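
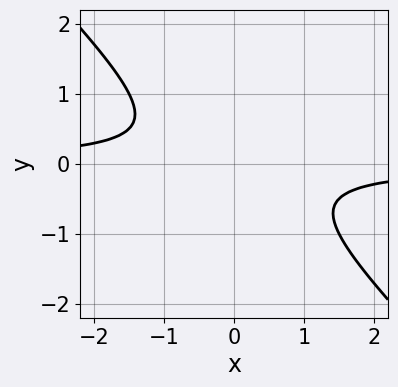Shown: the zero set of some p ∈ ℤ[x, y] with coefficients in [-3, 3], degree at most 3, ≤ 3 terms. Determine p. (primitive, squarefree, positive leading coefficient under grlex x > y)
2*x*y + 2*y^2 + 1

First, degree: a generic line meets the curve in up to 2 points, so deg p = 2.
Then, observable constraints: no x-intercept at any integer in the box; the curve avoids every integer y-axis point in the box.
Finally, fitting integer coefficients to these (and the overall shape) gives p.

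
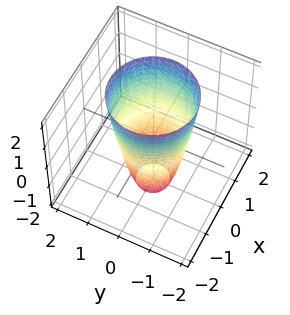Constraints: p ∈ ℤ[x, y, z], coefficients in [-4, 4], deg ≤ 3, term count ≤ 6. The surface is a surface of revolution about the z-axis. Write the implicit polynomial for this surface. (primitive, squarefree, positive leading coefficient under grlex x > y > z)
deg p = 2. The shape is more complex than any degree-1 surface.
Symmetries: rotational symmetry about the z-axis ⇒ p depends on x, y only through x² + y².
Observable constraints: the y-axis gridline crossings are at y ∈ {-1, 1}; the x-axis gridline crossings are at x ∈ {-1, 1}.
Together with the visible shape, these determine p as stated.

3*x^2 + 3*y^2 - z - 3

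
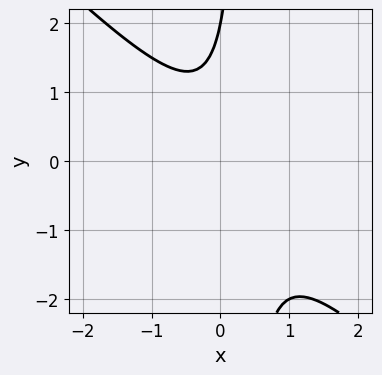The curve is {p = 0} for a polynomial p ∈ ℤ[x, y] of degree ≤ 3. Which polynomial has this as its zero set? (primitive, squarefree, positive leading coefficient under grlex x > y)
3*x^2 + 3*x*y - x - y + 2

deg p = 2.
Observable constraints: it crosses the y-axis at the gridline y = 2; the curve avoids every integer x-axis point in the box.
These observations pin down the coefficients.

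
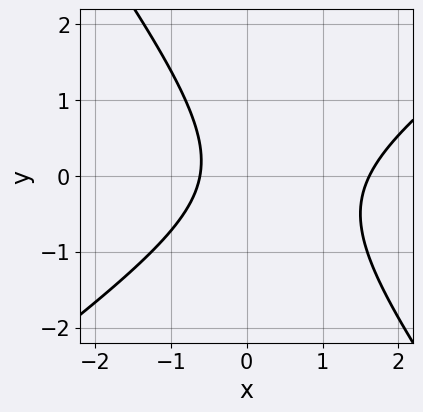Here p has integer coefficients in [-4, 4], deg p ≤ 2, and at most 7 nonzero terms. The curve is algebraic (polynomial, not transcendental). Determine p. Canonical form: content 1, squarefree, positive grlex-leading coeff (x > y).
3*x^2 - 2*x*y - 3*y^2 - 3*x - 3

deg p = 2.
Checking where it meets the axes: no y-intercept at any integer in the box.
Together with the visible shape, these determine p as stated.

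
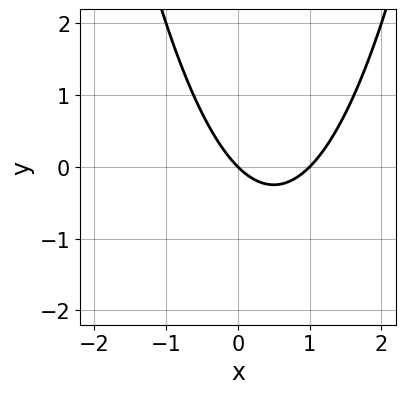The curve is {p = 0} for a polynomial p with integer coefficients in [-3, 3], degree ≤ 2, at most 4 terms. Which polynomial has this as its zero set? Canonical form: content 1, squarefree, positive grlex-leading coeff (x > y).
Degree: a generic line meets the curve in up to 2 points, so deg p = 2.
Against the integer gridlines: among the integer gridlines, it crosses the x-axis at x ∈ {0, 1}; one y-axis crossing is at y = 0.
These observations pin down the coefficients.

x^2 - x - y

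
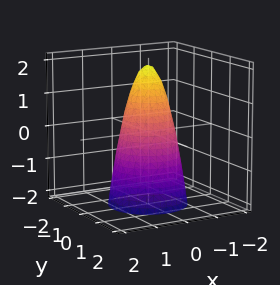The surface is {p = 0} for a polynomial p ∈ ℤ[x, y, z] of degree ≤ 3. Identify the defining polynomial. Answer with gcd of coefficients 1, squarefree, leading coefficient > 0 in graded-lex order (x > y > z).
Degree: a generic line meets the surface in up to 2 points, so deg p = 2.
By symmetry, the z-axis is an axis of rotation, so x and y enter only as x² + y².
Checking where it meets the axes: a circular section at z = 0 has radius between 0 and 1; one z-axis crossing is at z = 2.
The integer polynomial consistent with all of this is the stated p.

3*x^2 + 3*y^2 + z - 2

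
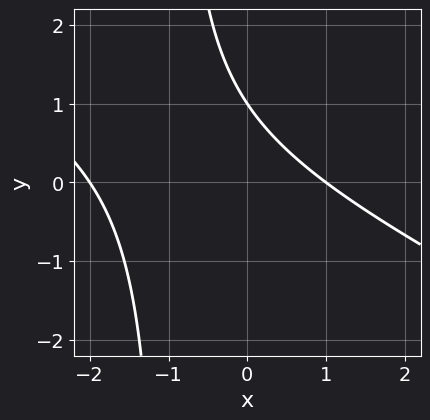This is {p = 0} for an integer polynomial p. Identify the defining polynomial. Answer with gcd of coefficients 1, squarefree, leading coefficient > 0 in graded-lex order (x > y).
x^2 + 2*x*y + x + 2*y - 2

First, deg p = 2.
Then, checking where it meets the axes: among the integer gridlines, it crosses the x-axis at x ∈ {-2, 1}; it crosses the y-axis at the gridline y = 1.
Finally, fitting integer coefficients to these (and the overall shape) gives p.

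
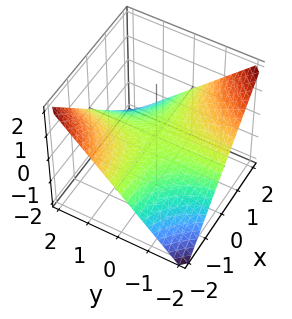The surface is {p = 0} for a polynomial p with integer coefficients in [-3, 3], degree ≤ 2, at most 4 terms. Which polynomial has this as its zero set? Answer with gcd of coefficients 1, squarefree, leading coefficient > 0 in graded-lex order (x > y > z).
x*y + 2*z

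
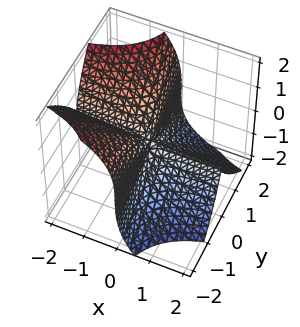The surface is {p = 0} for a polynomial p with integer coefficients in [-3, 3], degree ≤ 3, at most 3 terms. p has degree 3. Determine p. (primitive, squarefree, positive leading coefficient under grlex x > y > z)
1. deg p = 3. A generic line meets the surface in up to 3 points.
2. From the axis intercepts and sections: it crosses the z-axis at the gridline z = 0; the visible x-axis segment lies entirely on the surface; every point of the y-axis in the box is on the surface.
3. These observations pin down the coefficients.

3*x*y^2 + x*y*z + z^3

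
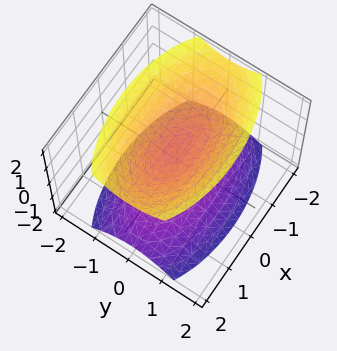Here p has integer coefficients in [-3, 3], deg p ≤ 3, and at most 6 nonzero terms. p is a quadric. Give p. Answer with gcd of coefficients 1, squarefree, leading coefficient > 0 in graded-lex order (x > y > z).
x^2 + 3*y^2 - 2*z^2 + 1

1. I count 2 distinct pieces. Treating them together as one polynomial.
2. Degree: two separate bowl-shaped sheets opening away from each other; a quadric, so deg p = 2.
3. Symmetries: mirror symmetry z ↦ −z ⇒ only even powers of z; the x ↦ −x reflection is a symmetry, so x appears only in even powers; it's symmetric under y → −y, forcing even powers of y.
4. Reading off the gridlines: it misses every integer gridline on the x-axis; the surface avoids every integer y-axis point in the box.
5. Assembling these constraints gives the stated polynomial.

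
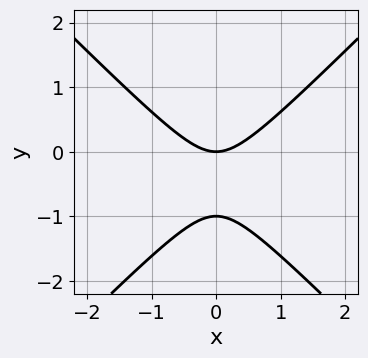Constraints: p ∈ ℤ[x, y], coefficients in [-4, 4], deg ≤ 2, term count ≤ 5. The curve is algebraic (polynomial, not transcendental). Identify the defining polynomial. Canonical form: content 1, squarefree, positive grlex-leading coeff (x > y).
First, deg p = 2.
Then, symmetries: mirror symmetry x ↦ −x ⇒ only even powers of x.
Next, from the visible intercepts: it crosses the x-axis at the gridline x = 0; among the integer gridlines, it crosses the y-axis at y ∈ {-1, 0}.
Finally, the integer polynomial consistent with all of this is the stated p.

x^2 - y^2 - y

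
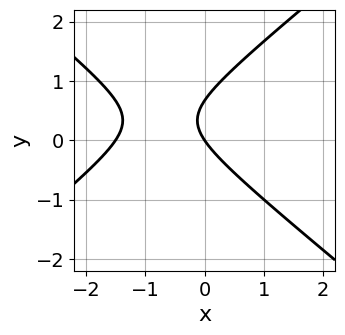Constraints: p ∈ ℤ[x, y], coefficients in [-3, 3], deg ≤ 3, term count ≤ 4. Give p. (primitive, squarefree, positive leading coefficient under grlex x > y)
2*x^2 - 3*y^2 + 3*x + 2*y

(a) deg p = 2.
(b) Checking where it meets the axes: one y-axis crossing is at y = 0; it crosses the x-axis at the gridline x = 0.
(c) These observations pin down the coefficients.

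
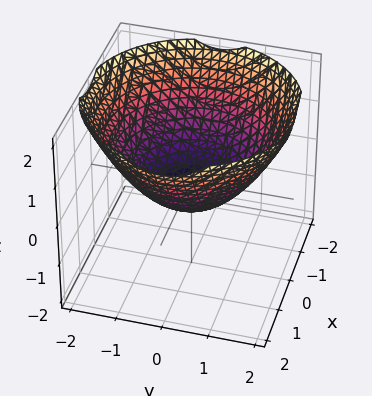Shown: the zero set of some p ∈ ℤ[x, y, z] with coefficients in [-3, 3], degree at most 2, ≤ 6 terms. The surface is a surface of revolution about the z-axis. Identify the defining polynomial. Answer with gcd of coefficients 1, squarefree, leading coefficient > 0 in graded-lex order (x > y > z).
First, the degree is 2 — a generic line meets the surface in up to 2 points.
Next, symmetry: every cross-section ⟂ z is a circle, so x, y appear only via x² + y².
Next, checking where it meets the axes: among the integer gridlines, it crosses the x-axis at x ∈ {-1, 1}; a circular section at z = 1 has radius between 1 and 2; the y-axis gridline crossings are at y ∈ {-1, 1}.
Finally, matching integer coefficients to the picture gives p.

x^2 + y^2 - 2*z - 1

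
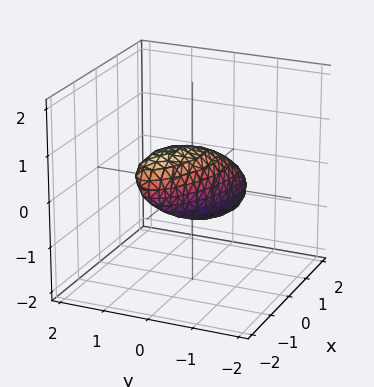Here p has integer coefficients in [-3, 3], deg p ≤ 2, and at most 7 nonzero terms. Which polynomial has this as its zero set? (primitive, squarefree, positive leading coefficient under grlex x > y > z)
deg p = 2. A generic line meets the surface in up to 2 points.
From the visible intercepts: the x-axis gridline crossings are at x ∈ {-1, 1}.
These observations pin down the coefficients.

x^2 + 2*x*y + 3*y^2 - 2*y*z + 2*z^2 - 1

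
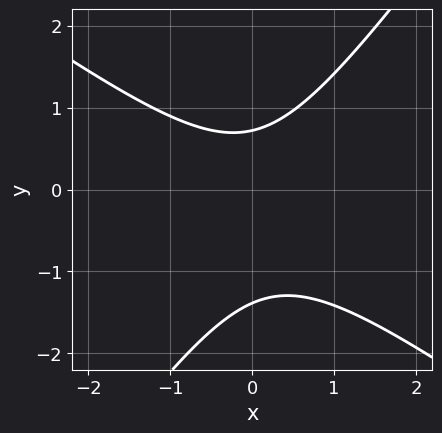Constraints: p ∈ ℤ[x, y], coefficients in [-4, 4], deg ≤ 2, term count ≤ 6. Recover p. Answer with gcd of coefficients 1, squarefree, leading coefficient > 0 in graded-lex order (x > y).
3*x^2 + 2*x*y - 3*y^2 - 2*y + 3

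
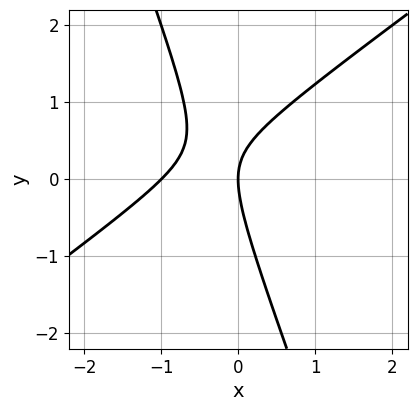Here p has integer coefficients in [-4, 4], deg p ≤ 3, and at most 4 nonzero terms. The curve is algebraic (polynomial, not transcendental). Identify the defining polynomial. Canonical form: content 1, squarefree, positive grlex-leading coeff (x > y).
(a) deg p = 2.
(b) Observable constraints: among the integer gridlines, it crosses the x-axis at x ∈ {-1, 0}; it crosses the y-axis at the gridline y = 0.
(c) Fitting integer coefficients to these (and the overall shape) gives p.

2*x^2 - 2*x*y - y^2 + 2*x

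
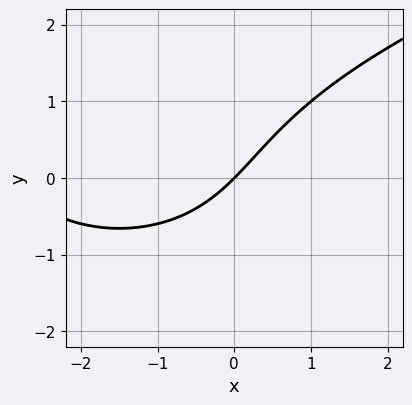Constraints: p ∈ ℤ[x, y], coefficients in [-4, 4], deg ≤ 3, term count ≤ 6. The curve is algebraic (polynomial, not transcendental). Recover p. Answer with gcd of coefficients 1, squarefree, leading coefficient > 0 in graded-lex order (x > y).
y^3 - x^2 - 3*x + 3*y

1. Degree: no degree-2 curve has this shape, so deg p = 3.
2. From the axis intercepts and sections: it meets the x-axis at x = 0 (among the integer gridlines); it meets the y-axis at y = 0 (among the integer gridlines).
3. Assembling these constraints gives the stated polynomial.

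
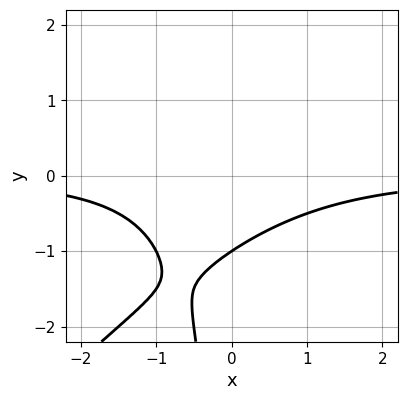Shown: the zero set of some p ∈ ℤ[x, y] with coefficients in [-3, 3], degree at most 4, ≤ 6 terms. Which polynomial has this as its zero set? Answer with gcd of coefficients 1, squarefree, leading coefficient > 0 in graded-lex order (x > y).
First, the degree is 3 — a generic line meets the curve in up to 3 points.
Next, from the visible intercepts: it meets the y-axis at y = -1 (among the integer gridlines); it misses every integer gridline on the x-axis.
Finally, matching integer coefficients to the picture gives p.

2*x^2*y - 2*x*y^2 + 3*y + 3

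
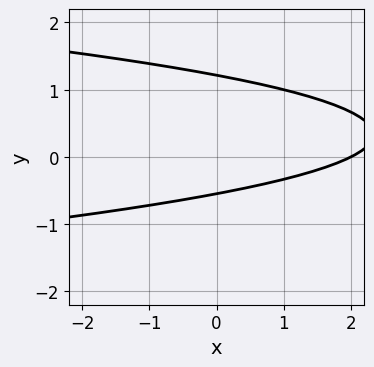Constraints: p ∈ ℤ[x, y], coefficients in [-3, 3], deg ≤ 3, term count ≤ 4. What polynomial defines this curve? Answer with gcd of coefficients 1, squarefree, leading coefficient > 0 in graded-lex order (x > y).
1. deg p = 2. The shape is more complex than any degree-1 curve.
2. Checking where it meets the axes: it meets the x-axis at x = 2 (among the integer gridlines).
3. Together with the visible shape, these determine p as stated.

3*y^2 + x - 2*y - 2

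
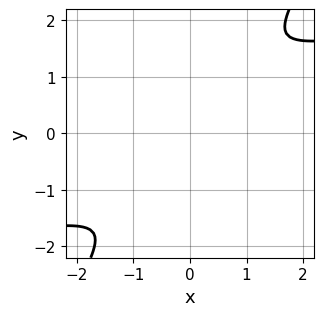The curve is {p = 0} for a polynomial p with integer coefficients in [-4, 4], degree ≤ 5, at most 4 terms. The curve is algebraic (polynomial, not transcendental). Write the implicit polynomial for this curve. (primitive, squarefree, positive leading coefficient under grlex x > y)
(a) deg p = 4. A generic line meets the curve in up to 4 points.
(b) The integer polynomial consistent with all of this is the stated p.

3*x*y^3 - 2*y^4 - 3*x^2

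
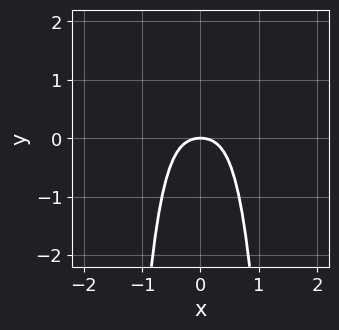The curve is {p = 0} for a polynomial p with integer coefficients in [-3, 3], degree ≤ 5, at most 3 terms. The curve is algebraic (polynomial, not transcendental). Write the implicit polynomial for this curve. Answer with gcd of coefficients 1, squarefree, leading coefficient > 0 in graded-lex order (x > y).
3*x^4 + x^2 + y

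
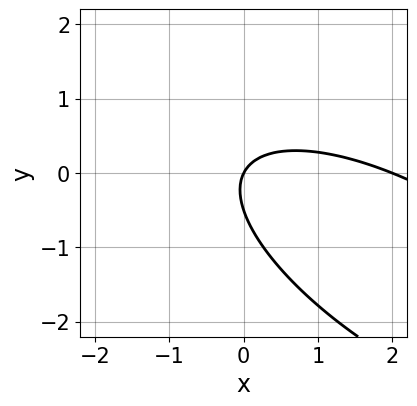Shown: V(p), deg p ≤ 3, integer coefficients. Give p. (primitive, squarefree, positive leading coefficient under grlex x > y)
x^2 + 2*x*y + 2*y^2 - 2*x + y

First, deg p = 2. No degree-1 curve has this shape.
Next, reading off the gridlines: the x-axis gridline crossings are at x ∈ {0, 2}; it meets the y-axis at y = 0 (among the integer gridlines).
Finally, fitting integer coefficients to these (and the overall shape) gives p.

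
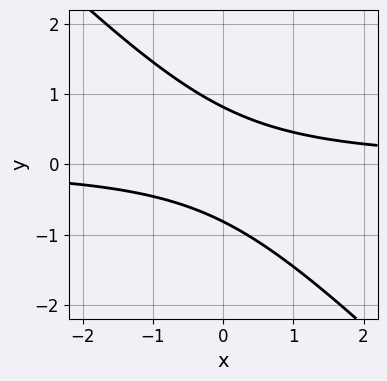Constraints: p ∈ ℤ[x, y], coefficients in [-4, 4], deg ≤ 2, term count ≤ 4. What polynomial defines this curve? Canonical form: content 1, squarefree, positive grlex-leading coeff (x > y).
3*x*y + 3*y^2 - 2

(a) deg p = 2. A generic line meets the curve in up to 2 points.
(b) From the visible intercepts: it misses every integer gridline on the x-axis.
(c) Together with the visible shape, these determine p as stated.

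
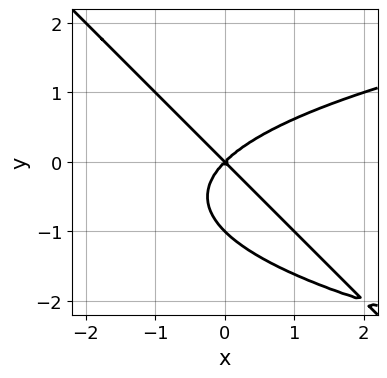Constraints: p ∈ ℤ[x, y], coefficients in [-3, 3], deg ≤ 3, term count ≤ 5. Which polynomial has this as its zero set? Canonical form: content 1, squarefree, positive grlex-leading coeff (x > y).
deg p = 3. The shape is more complex than any degree-2 curve.
Checking where it meets the axes: it meets the x-axis at x = 0 (among the integer gridlines); the y-axis gridline crossings are at y ∈ {-1, 0}.
Together with the visible shape, these determine p as stated.

x*y^2 + y^3 - x^2 + y^2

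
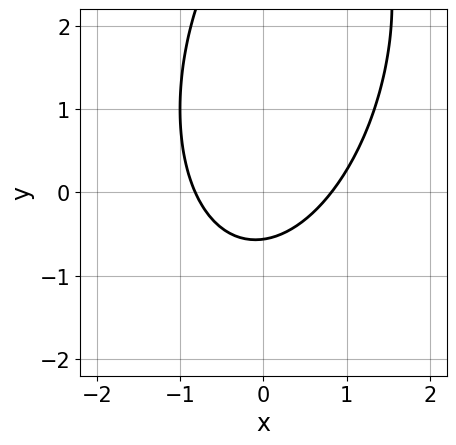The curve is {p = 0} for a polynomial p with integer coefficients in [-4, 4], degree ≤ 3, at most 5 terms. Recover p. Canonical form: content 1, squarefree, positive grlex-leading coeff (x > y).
1. The degree is 2 — no degree-1 curve has this shape.
2. Putting this together gives p.

3*x^2 - x*y + y^2 - 3*y - 2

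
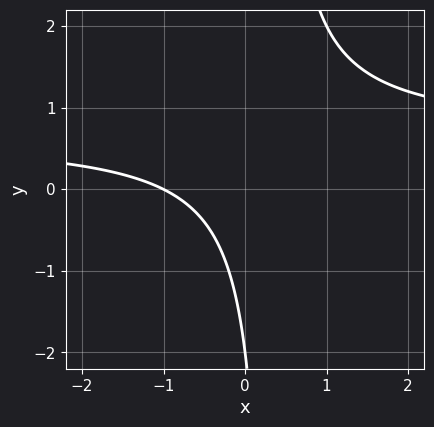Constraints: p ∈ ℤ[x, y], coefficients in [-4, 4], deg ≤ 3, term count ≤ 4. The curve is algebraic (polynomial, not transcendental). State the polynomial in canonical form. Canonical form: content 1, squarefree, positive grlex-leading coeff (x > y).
3*x*y - 2*x - y - 2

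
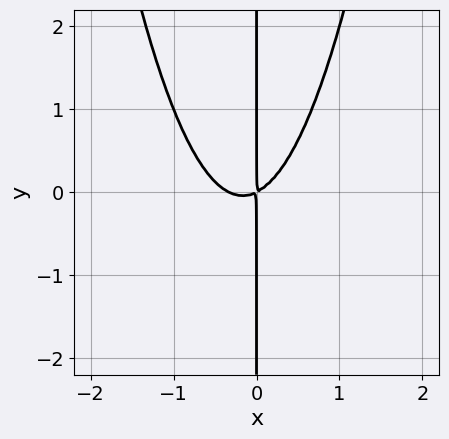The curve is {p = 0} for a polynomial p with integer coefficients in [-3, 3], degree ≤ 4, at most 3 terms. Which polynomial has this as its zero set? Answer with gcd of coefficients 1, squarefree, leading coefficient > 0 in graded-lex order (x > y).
1. Degree: no degree-2 curve has this shape, so deg p = 3.
2. Against the integer gridlines: every point of the y-axis in the box is on the curve.
3. Assembling these constraints gives the stated polynomial.

3*x^3 + x^2 - 2*x*y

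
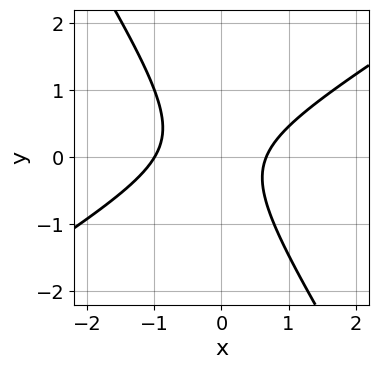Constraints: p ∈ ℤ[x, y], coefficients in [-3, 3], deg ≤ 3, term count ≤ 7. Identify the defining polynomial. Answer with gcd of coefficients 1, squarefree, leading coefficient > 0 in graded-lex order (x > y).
3*x^2 - 3*x*y - 3*y^2 + x - 2

(a) deg p = 2. The shape is more complex than any degree-1 curve.
(b) Observable constraints: it crosses the x-axis at the gridline x = -1; it misses every integer gridline on the y-axis.
(c) These observations pin down the coefficients.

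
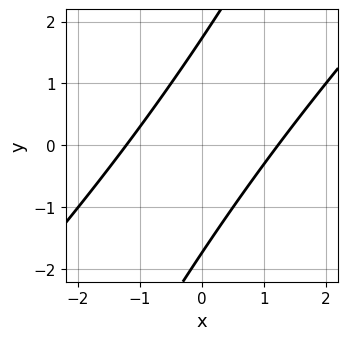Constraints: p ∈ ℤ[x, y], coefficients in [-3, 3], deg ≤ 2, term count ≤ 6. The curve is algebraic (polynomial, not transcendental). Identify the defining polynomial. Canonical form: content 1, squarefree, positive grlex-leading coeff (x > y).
2*x^2 - 3*x*y + y^2 - 3

Degree: no degree-1 curve has this shape, so deg p = 2.
Solving for integer coefficients yields p as stated.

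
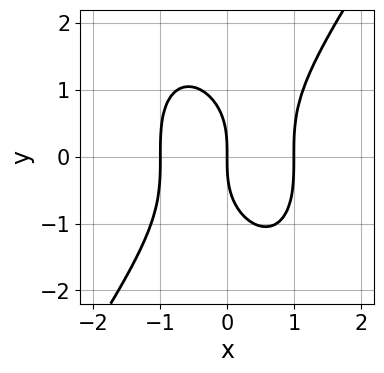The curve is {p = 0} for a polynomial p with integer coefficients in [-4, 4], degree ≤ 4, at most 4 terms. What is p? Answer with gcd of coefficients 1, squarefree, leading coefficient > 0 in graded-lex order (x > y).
3*x^3 - y^3 - 3*x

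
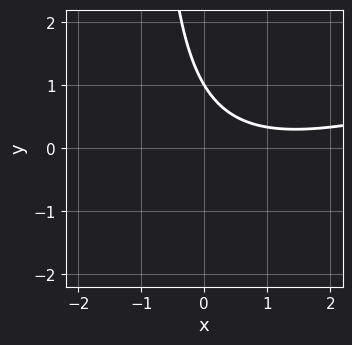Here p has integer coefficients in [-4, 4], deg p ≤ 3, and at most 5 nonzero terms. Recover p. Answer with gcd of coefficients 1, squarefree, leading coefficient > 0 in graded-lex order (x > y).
1. deg p = 2. No degree-1 curve has this shape.
2. Checking where it meets the axes: it crosses the y-axis at the gridline y = 1; the curve avoids every integer x-axis point in the box.
3. The integer polynomial consistent with all of this is the stated p.

x^2 - 3*x*y - 2*x - 3*y + 3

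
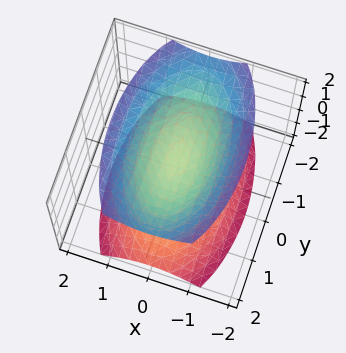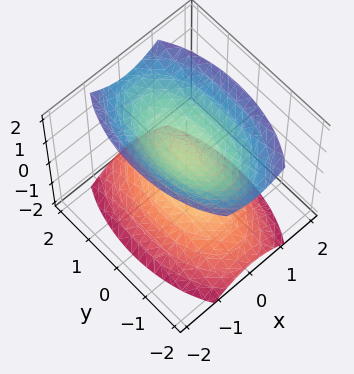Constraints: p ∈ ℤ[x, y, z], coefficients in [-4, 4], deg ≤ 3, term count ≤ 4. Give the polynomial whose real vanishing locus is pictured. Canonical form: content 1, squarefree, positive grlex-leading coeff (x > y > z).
3*x^2 + y^2 - 2*z^2 + 1

First, the picture has 2 separate pieces. Treating them together as one polynomial.
Then, the degree is 2 — two separate bowl-shaped sheets opening away from each other; a quadric.
Next, symmetries: it's symmetric under y → −y, forcing even powers of y; it's symmetric under z → −z, forcing even powers of z; mirror symmetry x ↦ −x ⇒ only even powers of x.
Then, observable constraints: no y-intercept at any integer in the box; the surface avoids every integer x-axis point in the box.
Finally, the integer polynomial consistent with all of this is the stated p.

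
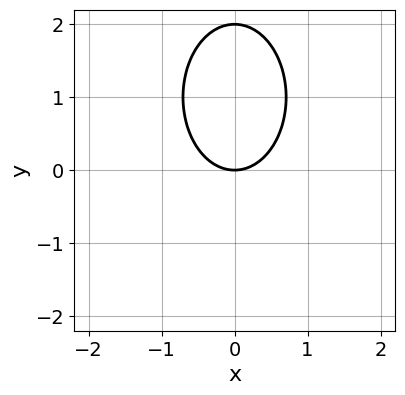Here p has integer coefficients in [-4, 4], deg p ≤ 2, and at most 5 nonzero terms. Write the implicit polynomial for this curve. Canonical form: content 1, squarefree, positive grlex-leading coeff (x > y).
2*x^2 + y^2 - 2*y

deg p = 2. A generic line meets the curve in up to 2 points.
Symmetries: mirror symmetry x ↦ −x ⇒ only even powers of x.
Against the integer gridlines: it crosses the x-axis at the gridline x = 0; the y-axis gridline crossings are at y ∈ {0, 2}.
Solving for integer coefficients yields p as stated.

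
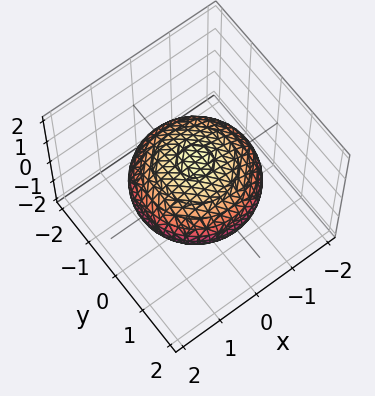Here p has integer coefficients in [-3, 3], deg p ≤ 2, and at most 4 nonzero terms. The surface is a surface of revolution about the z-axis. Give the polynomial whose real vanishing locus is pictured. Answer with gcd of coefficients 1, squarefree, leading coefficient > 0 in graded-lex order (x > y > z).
Degree: the shape is more complex than any degree-1 surface, so deg p = 2.
Symmetry: every cross-section ⟂ z is a circle, so x, y appear only via x² + y².
From the visible intercepts: the z-axis gridline crossings are at z ∈ {-1, 1}; a circular section at z = 0 has radius between 1 and 2.
Putting this together gives p.

x^2 + y^2 + 2*z^2 - 2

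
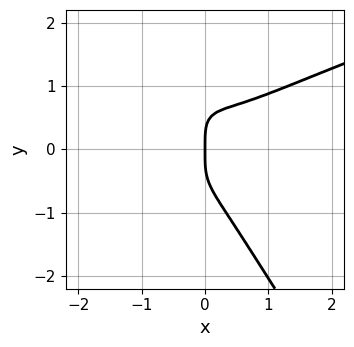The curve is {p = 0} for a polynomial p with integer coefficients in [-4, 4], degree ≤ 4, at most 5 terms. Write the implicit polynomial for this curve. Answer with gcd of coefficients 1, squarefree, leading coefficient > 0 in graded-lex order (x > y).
First, the degree is 4 — no degree-3 curve has this shape.
Then, reading off the gridlines: it crosses the x-axis at the gridline x = 0; it crosses the y-axis at the gridline y = 0.
Finally, fitting integer coefficients to these (and the overall shape) gives p.

3*x*y^3 + 2*y^4 - 3*x^3 + 2*x^2*y - 2*x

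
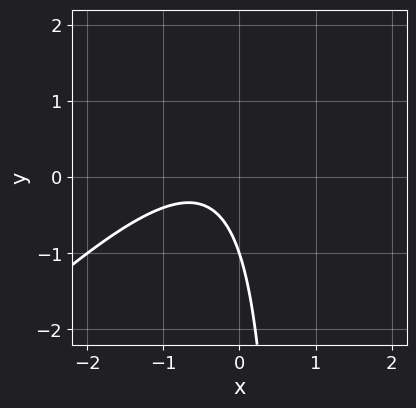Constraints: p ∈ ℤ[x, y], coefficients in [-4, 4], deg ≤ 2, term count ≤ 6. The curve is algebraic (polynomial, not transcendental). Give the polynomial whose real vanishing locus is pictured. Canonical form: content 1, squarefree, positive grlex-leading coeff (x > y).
3*x^2 - 3*x*y + 3*x + 2*y + 2

(a) The degree is 2 — the shape is more complex than any degree-1 curve.
(b) Checking where it meets the axes: one y-axis crossing is at y = -1; the curve avoids every integer x-axis point in the box.
(c) Putting this together gives p.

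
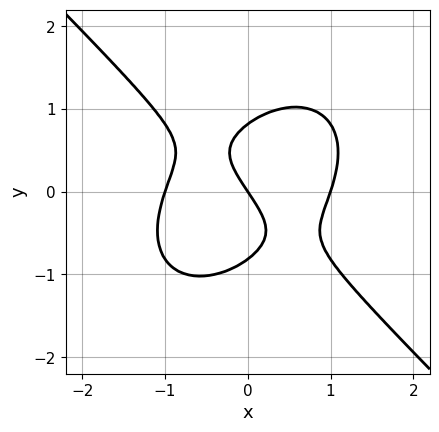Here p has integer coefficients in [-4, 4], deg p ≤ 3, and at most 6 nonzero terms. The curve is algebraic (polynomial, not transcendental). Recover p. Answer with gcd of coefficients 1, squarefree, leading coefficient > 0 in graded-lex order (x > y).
3*x^3 + 3*y^3 - 3*x - 2*y

First, degree: the shape is more complex than any degree-2 curve, so deg p = 3.
Next, observable constraints: among the integer gridlines, it crosses the x-axis at x ∈ {-1, 0, 1}; it meets the y-axis at y = 0 (among the integer gridlines).
Finally, fitting integer coefficients to these (and the overall shape) gives p.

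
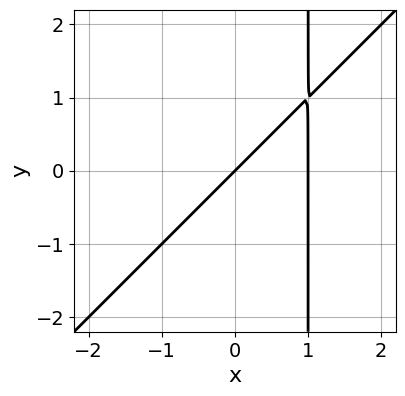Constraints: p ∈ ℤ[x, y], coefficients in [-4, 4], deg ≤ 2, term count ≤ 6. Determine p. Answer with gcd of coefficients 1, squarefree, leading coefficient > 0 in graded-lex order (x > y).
x^2 - x*y - x + y

First, deg p = 2. No degree-1 curve has this shape.
Then, against the integer gridlines: the x-axis gridline crossings are at x ∈ {0, 1}; it crosses the y-axis at the gridline y = 0.
Finally, the integer polynomial consistent with all of this is the stated p.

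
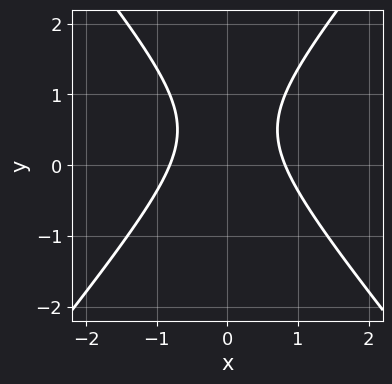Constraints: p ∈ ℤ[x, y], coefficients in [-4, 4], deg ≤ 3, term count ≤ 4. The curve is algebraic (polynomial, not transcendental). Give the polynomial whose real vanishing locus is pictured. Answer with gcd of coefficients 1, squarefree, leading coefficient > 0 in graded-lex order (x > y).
Degree: a generic line meets the curve in up to 2 points, so deg p = 2.
Symmetries: the x ↦ −x reflection is a symmetry, so x appears only in even powers.
From the visible intercepts: the curve avoids every integer y-axis point in the box.
Solving for integer coefficients yields p as stated.

3*x^2 - 2*y^2 + 2*y - 2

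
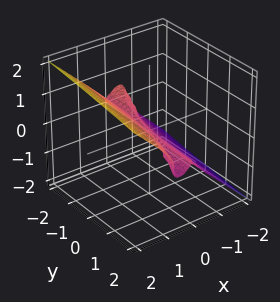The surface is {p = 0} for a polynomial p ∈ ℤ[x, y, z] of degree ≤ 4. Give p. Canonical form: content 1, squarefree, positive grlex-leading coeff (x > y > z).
3*x^3 - x^2*y - x*z^2 - 3*z^3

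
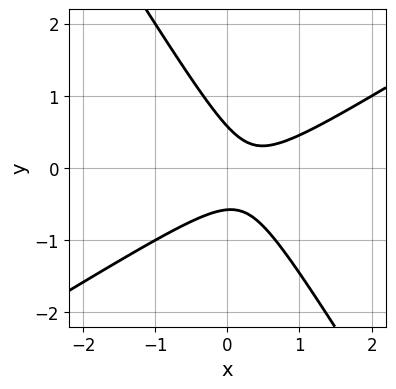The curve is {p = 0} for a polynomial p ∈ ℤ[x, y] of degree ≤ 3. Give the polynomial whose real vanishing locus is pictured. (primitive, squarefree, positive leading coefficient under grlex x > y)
(a) Degree: no degree-1 curve has this shape, so deg p = 2.
(b) From the axis intercepts and sections: the curve avoids every integer x-axis point in the box.
(c) Matching integer coefficients to the picture gives p.

3*x^2 - 3*x*y - 3*y^2 - 2*x + 1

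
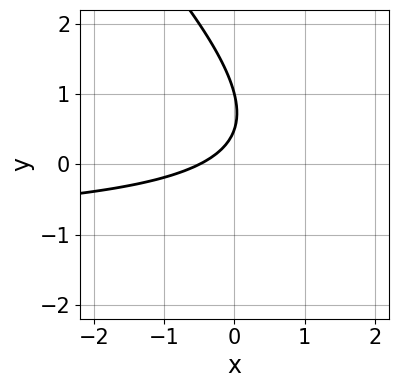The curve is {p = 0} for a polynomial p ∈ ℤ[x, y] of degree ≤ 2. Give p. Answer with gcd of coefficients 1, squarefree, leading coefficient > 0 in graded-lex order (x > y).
2*x*y + 2*y^2 + 2*x - 3*y + 1

(a) Degree: a generic line meets the curve in up to 2 points, so deg p = 2.
(b) From the axis intercepts and sections: it crosses the y-axis at the gridline y = 1.
(c) Together with the visible shape, these determine p as stated.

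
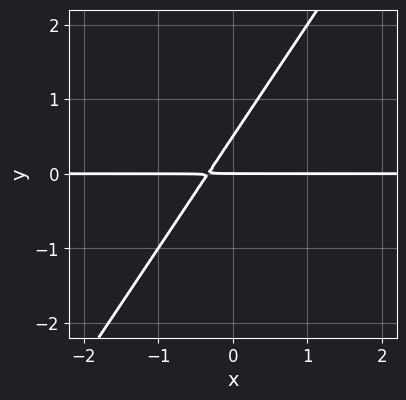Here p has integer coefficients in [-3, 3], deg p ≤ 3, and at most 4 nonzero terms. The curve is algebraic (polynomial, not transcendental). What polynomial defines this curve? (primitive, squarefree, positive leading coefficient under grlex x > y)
3*x*y - 2*y^2 + y

First, degree: the shape is more complex than any degree-1 curve, so deg p = 2.
Then, from the axis intercepts and sections: it meets the y-axis at y = 0 (among the integer gridlines); the visible x-axis segment lies entirely on the curve.
Finally, together with the visible shape, these determine p as stated.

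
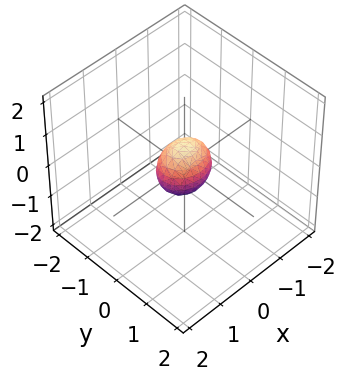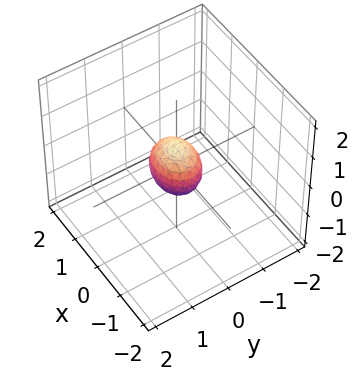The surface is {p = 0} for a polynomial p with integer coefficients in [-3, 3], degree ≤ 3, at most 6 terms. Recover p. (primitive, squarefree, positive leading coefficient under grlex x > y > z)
2*x^2 + 3*y^2 + 2*z^2 - 1

1. deg p = 2. A closed, bounded, convex surface; a quadric.
2. Symmetries: the x ↦ −x reflection is a symmetry, so x appears only in even powers; mirror symmetry y ↦ −y ⇒ only even powers of y; it's symmetric under z → −z, forcing even powers of z.
3. These observations pin down the coefficients.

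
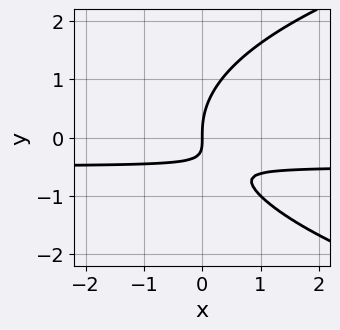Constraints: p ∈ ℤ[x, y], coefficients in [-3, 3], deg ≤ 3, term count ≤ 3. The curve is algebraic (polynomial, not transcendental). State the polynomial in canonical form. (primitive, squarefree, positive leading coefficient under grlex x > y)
1. The degree is 3 — a generic line meets the curve in up to 3 points.
2. Reading off the gridlines: it meets the y-axis at y = 0 (among the integer gridlines); it crosses the x-axis at the gridline x = 0.
3. Fitting integer coefficients to these (and the overall shape) gives p.

y^3 - 2*x*y - x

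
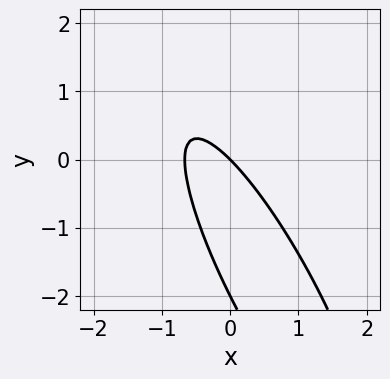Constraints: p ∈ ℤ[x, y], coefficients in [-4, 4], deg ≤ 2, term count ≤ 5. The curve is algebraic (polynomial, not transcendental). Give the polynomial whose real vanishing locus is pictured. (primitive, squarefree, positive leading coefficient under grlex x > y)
Degree: a generic line meets the curve in up to 2 points, so deg p = 2.
From the axis intercepts and sections: it crosses the x-axis at the gridline x = 0; among the integer gridlines, it crosses the y-axis at y ∈ {-2, 0}.
Solving for integer coefficients yields p as stated.

3*x^2 + 3*x*y + y^2 + 2*x + 2*y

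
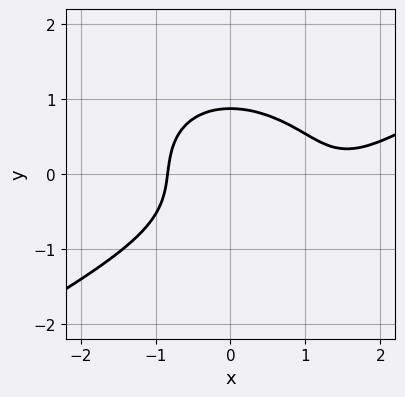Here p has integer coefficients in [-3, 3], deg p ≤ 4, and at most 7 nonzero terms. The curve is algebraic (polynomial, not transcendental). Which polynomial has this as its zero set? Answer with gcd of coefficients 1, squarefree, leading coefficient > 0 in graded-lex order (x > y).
x^3 - x^2*y - 3*y^3 - 2*x^2 + 2

1. deg p = 3. A generic line meets the curve in up to 3 points.
2. Solving for integer coefficients yields p as stated.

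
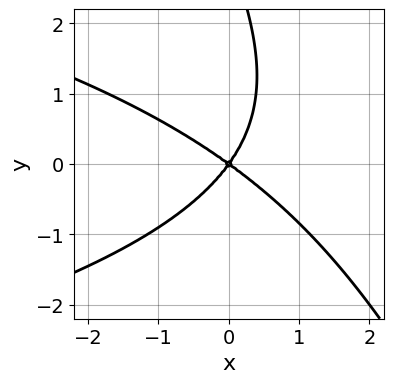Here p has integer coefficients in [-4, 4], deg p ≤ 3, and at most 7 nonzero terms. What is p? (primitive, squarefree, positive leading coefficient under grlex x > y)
1. deg p = 3. A generic line meets the curve in up to 3 points.
2. From the visible intercepts: one x-axis crossing is at x = 0; it crosses the y-axis at the gridline y = 0.
3. The integer polynomial consistent with all of this is the stated p.

2*x*y^2 + y^3 + 3*x^2 + 2*x*y - 3*y^2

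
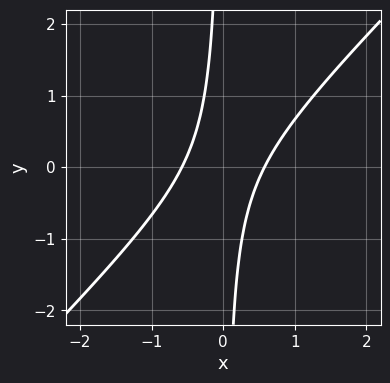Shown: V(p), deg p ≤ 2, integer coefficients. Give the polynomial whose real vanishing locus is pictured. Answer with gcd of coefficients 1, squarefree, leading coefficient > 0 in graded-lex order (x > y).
(a) The degree is 2 — a generic line meets the curve in up to 2 points.
(b) Reading off the gridlines: the curve avoids every integer y-axis point in the box.
(c) Fitting integer coefficients to these (and the overall shape) gives p.

3*x^2 - 3*x*y - 1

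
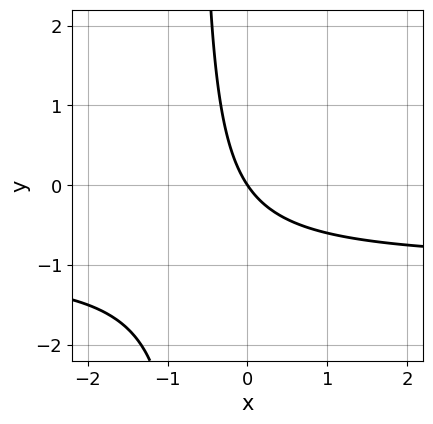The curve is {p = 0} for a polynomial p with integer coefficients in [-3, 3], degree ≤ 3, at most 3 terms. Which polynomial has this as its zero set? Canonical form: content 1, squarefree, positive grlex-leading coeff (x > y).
3*x*y + 3*x + 2*y

(a) The degree is 2 — the shape is more complex than any degree-1 curve.
(b) Checking where it meets the axes: it crosses the y-axis at the gridline y = 0; it crosses the x-axis at the gridline x = 0.
(c) Putting this together gives p.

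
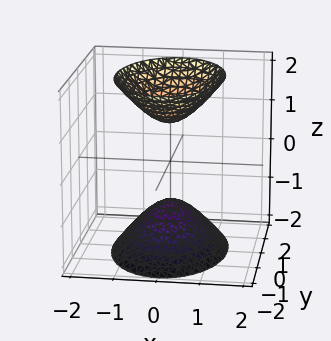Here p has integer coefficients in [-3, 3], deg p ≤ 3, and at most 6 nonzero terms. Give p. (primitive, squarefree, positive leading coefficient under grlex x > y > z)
2*x^2 + y^2 - z^2 + 1

First, there are 2 components.
Then, deg p = 2.
Then, symmetries: mirror symmetry y ↦ −y ⇒ only even powers of y; the z ↦ −z reflection is a symmetry, so z appears only in even powers; it's symmetric under x → −x, forcing even powers of x.
Next, against the integer gridlines: the surface avoids every integer y-axis point in the box; the surface avoids every integer x-axis point in the box.
Finally, assembling these constraints gives the stated polynomial.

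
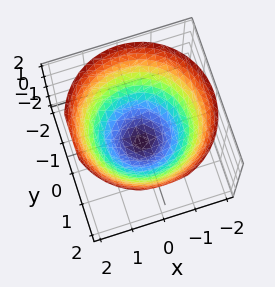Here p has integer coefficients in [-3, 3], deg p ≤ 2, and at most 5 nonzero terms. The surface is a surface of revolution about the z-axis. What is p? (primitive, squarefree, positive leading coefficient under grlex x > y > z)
2*x^2 + 2*y^2 - 3*z - 3

First, degree: a generic line meets the surface in up to 2 points, so deg p = 2.
Then, symmetries: rotational symmetry about the z-axis ⇒ p depends on x, y only through x² + y².
Next, from the visible intercepts: one z-axis crossing is at z = -1; a circular section at z = 0 has radius between 1 and 2.
Finally, solving for integer coefficients yields p as stated.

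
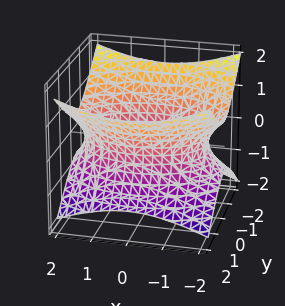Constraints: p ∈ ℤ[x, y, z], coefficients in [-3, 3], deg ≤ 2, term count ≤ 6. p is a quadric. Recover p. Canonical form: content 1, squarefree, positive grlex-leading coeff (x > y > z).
First, degree: an hourglass — one-sheet hyperboloid; a quadric, so deg p = 2.
Next, symmetries: it's symmetric under y → −y, forcing even powers of y; it's symmetric under x → −x, forcing even powers of x; the z ↦ −z reflection is a symmetry, so z appears only in even powers.
Next, observable constraints: no z-intercept at any integer in the box.
Finally, matching integer coefficients to the picture gives p.

x^2 + 2*y^2 - 3*z^2 - 3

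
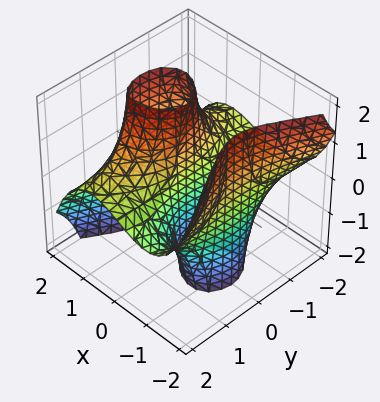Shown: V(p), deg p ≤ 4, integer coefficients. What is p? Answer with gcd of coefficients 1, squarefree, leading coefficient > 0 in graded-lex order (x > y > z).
(a) Degree: a generic line meets the surface in up to 3 points, so deg p = 3.
(b) Observable constraints: the visible y-axis segment lies entirely on the surface; the visible z-axis segment lies entirely on the surface; one x-axis crossing is at x = 0.
(c) Matching integer coefficients to the picture gives p.

x^3 + y^2*z - 2*x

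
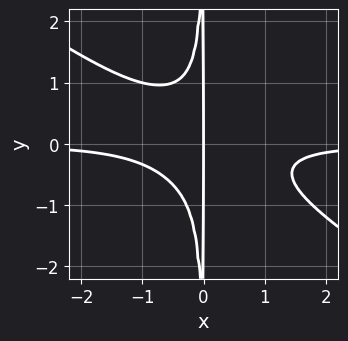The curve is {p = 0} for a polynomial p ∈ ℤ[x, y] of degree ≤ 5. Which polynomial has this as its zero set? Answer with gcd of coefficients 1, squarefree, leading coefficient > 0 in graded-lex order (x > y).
2*x^3*y + 3*x^2*y^2 + x

The degree is 4 — the shape is more complex than any degree-3 curve.
Observable constraints: every point of the y-axis in the box is on the curve; it meets the x-axis at x = 0 (among the integer gridlines).
Solving for integer coefficients yields p as stated.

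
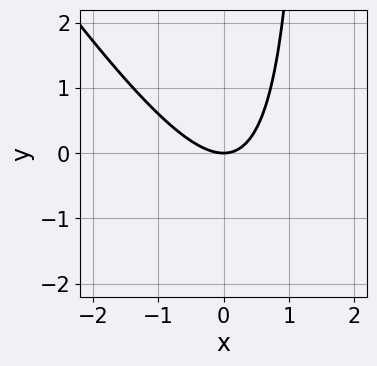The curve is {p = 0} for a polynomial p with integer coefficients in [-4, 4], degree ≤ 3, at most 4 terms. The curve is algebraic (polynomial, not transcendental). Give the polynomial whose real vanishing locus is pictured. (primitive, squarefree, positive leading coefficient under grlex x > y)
3*x^2 + 2*x*y - 3*y

Degree: the shape is more complex than any degree-1 curve, so deg p = 2.
Against the integer gridlines: it meets the x-axis at x = 0 (among the integer gridlines); one y-axis crossing is at y = 0.
Matching integer coefficients to the picture gives p.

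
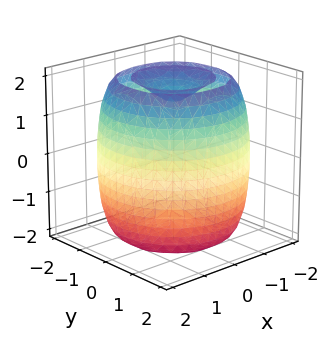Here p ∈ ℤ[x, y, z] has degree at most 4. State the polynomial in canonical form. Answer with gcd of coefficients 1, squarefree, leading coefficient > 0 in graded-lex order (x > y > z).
1. The picture has 2 separate pieces. Treating them together as one polynomial.
2. deg p = 4. A generic line meets the surface in up to 4 points.
3. Symmetry: every cross-section ⟂ z is a circle, so x, y appear only via x² + y².
4. Checking where it meets the axes: a circular section at z = 1 has radius between 1 and 2.
5. Solving for integer coefficients yields p as stated.

x^4 + 2*x^2*y^2 + y^4 - 3*x^2 - 3*y^2 + z^2 - 2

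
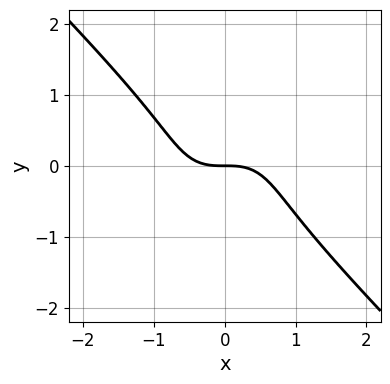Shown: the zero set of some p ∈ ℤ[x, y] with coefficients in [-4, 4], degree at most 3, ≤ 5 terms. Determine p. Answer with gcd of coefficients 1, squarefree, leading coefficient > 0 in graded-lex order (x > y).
deg p = 3. No degree-2 curve has this shape.
Against the integer gridlines: it meets the x-axis at x = 0 (among the integer gridlines); it meets the y-axis at y = 0 (among the integer gridlines).
Together with the visible shape, these determine p as stated.

x^3 + y^3 + y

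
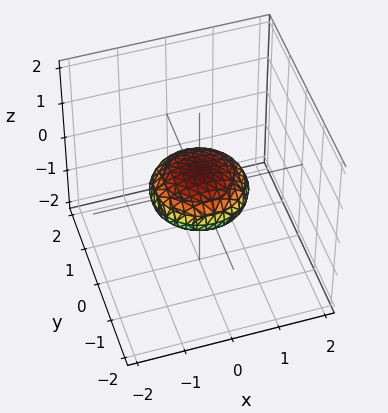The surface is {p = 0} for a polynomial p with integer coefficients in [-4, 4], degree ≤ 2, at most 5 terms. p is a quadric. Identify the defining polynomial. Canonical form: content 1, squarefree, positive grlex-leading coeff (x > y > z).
First, degree: bounded and convex; a quadric, so deg p = 2.
Then, symmetries: rotational symmetry about the z-axis ⇒ p depends on x, y only through x² + y²; the z ↦ −z reflection is a symmetry, so z appears only in even powers.
Then, against the integer gridlines: among the integer gridlines, it crosses the y-axis at y ∈ {-1, 1}; among the integer gridlines, it crosses the x-axis at x ∈ {-1, 1}.
Finally, putting this together gives p.

x^2 + y^2 + 3*z^2 - 1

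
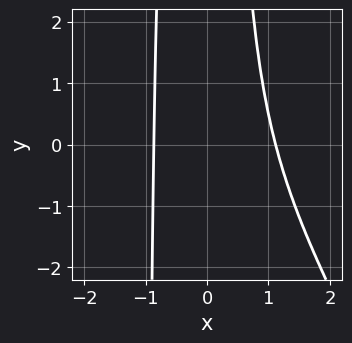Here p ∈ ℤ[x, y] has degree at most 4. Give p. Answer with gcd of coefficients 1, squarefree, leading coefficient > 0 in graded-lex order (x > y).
2*x^4 + x^3*y + x^2*y - x - 2

1. Degree: the shape is more complex than any degree-3 curve, so deg p = 4.
2. From the visible intercepts: it misses every integer gridline on the y-axis.
3. These observations pin down the coefficients.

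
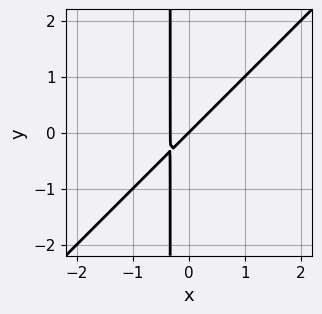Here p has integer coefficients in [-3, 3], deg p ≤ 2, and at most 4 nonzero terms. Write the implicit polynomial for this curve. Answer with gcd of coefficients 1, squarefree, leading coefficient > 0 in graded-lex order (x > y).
3*x^2 - 3*x*y + x - y

(a) The degree is 2 — no degree-1 curve has this shape.
(b) From the visible intercepts: it crosses the x-axis at the gridline x = 0; it crosses the y-axis at the gridline y = 0.
(c) Solving for integer coefficients yields p as stated.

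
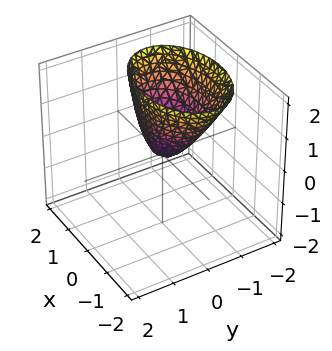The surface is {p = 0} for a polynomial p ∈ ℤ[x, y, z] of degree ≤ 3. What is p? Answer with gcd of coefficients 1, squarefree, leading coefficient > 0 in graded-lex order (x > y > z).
x^2 + 2*y^2 + y*z - z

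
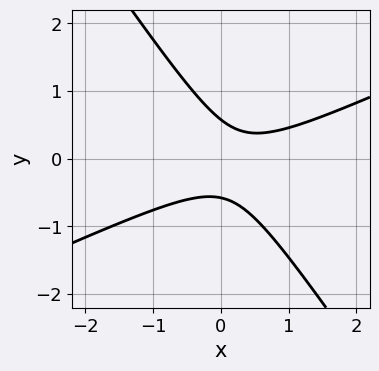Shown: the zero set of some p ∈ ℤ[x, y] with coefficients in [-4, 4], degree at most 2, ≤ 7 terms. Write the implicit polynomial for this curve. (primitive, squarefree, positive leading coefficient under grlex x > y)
First, degree: no degree-1 curve has this shape, so deg p = 2.
Next, reading off the gridlines: it misses every integer gridline on the x-axis.
Finally, solving for integer coefficients yields p as stated.

2*x^2 - 3*x*y - 3*y^2 - x + 1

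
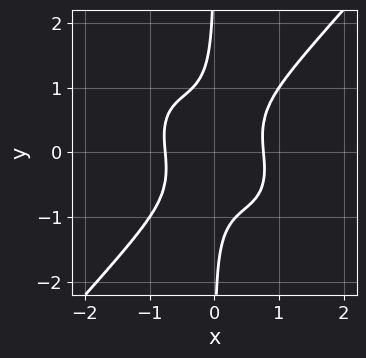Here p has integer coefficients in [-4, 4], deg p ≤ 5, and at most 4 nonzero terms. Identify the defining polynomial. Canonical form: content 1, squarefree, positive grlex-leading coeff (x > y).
3*x^4 + x^3*y - 3*x*y^3 - 1

First, deg p = 4. The shape is more complex than any degree-3 curve.
Then, against the integer gridlines: the curve avoids every integer y-axis point in the box.
Finally, these observations pin down the coefficients.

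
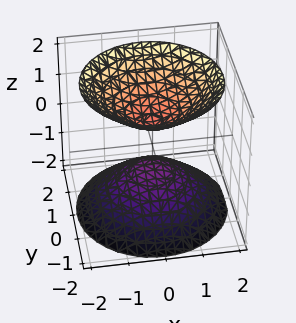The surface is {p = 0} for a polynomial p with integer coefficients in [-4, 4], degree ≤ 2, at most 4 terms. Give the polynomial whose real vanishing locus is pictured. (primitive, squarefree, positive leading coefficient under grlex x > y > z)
2*x^2 + 2*y^2 - 2*z^2 + 1

First, the picture has 2 separate pieces. They look like related sheets of one shape, so recover p as a whole.
Next, the degree is 2 — two sheets facing apart; a quadric.
Next, symmetries: mirror symmetry z ↦ −z ⇒ only even powers of z; rotational symmetry about the z-axis ⇒ p depends on x, y only through x² + y².
Then, from the axis intercepts and sections: no x-intercept at any integer in the box; the surface avoids every integer y-axis point in the box; a circular section at z = -1 has radius between 0 and 1.
Finally, together with the visible shape, these determine p as stated.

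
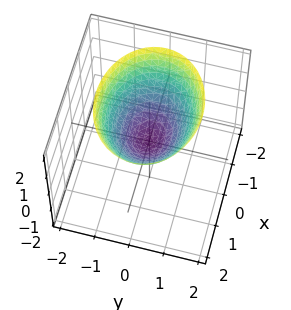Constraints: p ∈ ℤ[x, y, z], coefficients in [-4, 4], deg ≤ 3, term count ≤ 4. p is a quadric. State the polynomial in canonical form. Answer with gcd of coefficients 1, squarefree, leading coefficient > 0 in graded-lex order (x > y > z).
2*x^2 + 3*y^2 - 3*z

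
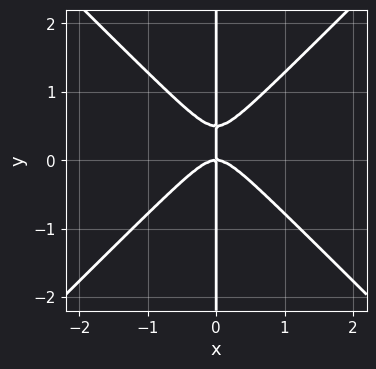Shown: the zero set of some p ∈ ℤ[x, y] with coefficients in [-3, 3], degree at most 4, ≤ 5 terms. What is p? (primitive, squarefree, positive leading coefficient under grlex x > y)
First, the degree is 3 — no degree-2 curve has this shape.
Next, from the visible intercepts: it meets the x-axis at x = 0 (among the integer gridlines); every point of the y-axis in the box is on the curve.
Finally, the integer polynomial consistent with all of this is the stated p.

2*x^3 - 2*x*y^2 + x*y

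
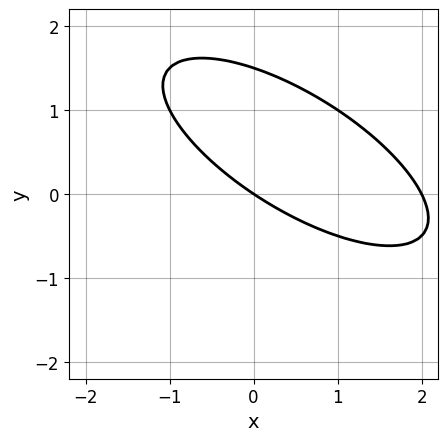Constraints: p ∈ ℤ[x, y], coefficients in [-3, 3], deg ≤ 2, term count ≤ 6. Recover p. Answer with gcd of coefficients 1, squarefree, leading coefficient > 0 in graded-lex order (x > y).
x^2 + 2*x*y + 2*y^2 - 2*x - 3*y

First, degree: no degree-1 curve has this shape, so deg p = 2.
Then, from the axis intercepts and sections: among the integer gridlines, it crosses the x-axis at x ∈ {0, 2}; one y-axis crossing is at y = 0.
Finally, assembling these constraints gives the stated polynomial.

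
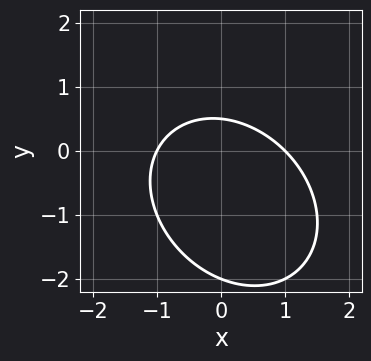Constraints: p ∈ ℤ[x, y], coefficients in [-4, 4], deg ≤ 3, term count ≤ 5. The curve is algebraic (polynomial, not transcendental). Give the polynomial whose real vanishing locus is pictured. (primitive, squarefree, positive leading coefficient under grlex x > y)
2*x^2 + x*y + 2*y^2 + 3*y - 2

First, deg p = 2.
Next, reading off the gridlines: one y-axis crossing is at y = -2; among the integer gridlines, it crosses the x-axis at x ∈ {-1, 1}.
Finally, putting this together gives p.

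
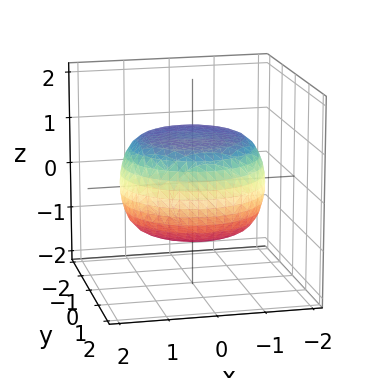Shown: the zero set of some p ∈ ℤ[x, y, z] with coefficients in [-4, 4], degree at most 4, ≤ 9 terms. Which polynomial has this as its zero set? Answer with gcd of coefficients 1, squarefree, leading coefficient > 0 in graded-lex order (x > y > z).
deg p = 4. A generic line meets the surface in up to 4 points.
By symmetry, every cross-section ⟂ z is a circle, so x, y appear only via x² + y².
From the visible intercepts: a circular section at z = 0 has radius between 1 and 2; the z-axis gridline crossings are at z ∈ {-1, 1}.
Putting this together gives p.

x^4 + 2*x^2*y^2 + y^4 - x^2 - y^2 + 3*z^2 - 3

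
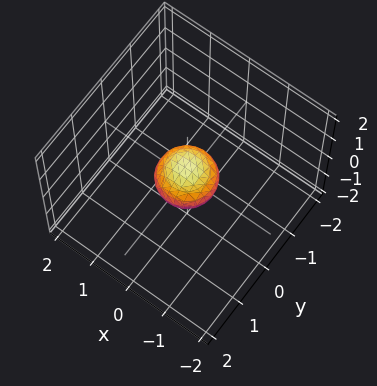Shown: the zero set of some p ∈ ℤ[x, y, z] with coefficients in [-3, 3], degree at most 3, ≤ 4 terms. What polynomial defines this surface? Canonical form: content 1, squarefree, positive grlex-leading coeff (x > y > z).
2*x^2 + 2*y^2 + 3*z^2 - 1

The degree is 2 — no degree-1 surface has this shape.
Symmetry: every cross-section ⟂ z is a circle, so x, y appear only via x² + y².
From the axis intercepts and sections: a circular section at z = 0 has radius between 0 and 1.
Together with the visible shape, these determine p as stated.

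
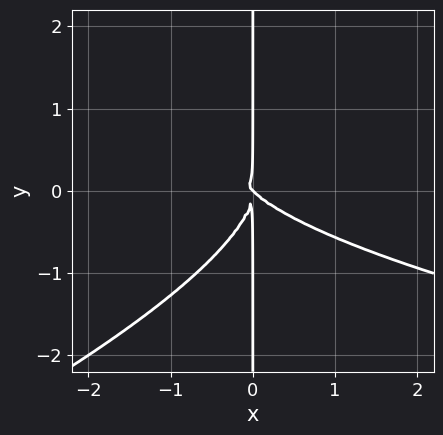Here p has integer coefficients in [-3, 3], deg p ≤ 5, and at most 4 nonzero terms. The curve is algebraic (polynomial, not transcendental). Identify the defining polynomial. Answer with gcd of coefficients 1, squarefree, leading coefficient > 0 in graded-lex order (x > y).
x^2*y^2 - 3*x*y^3 - 2*x^3 - 2*x^2*y

First, degree: the shape is more complex than any degree-3 curve, so deg p = 4.
Next, reading off the gridlines: it crosses the x-axis at the gridline x = 0; every point of the y-axis in the box is on the curve.
Finally, matching integer coefficients to the picture gives p.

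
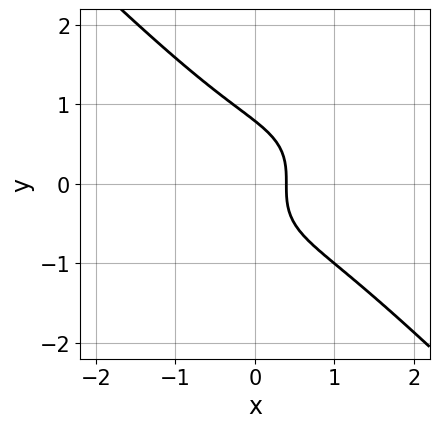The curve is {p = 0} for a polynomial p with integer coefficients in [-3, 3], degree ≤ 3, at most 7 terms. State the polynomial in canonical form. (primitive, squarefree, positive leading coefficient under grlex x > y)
deg p = 3. No degree-2 curve has this shape.
The integer polynomial consistent with all of this is the stated p.

2*x^3 + 2*y^3 - 2*x^2 + 3*x - 1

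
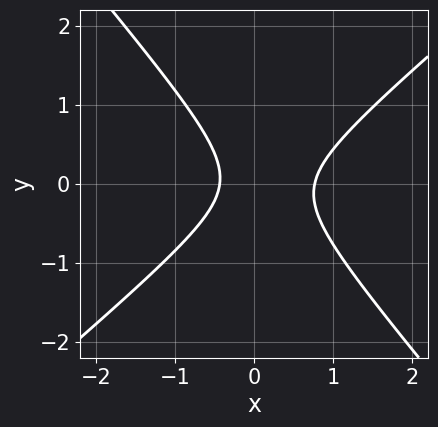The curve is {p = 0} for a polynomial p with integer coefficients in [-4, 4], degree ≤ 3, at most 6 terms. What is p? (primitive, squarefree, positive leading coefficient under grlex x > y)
1. Degree: the shape is more complex than any degree-1 curve, so deg p = 2.
2. From the visible intercepts: the curve avoids every integer y-axis point in the box.
3. The integer polynomial consistent with all of this is the stated p.

3*x^2 - x*y - 3*y^2 - x - 1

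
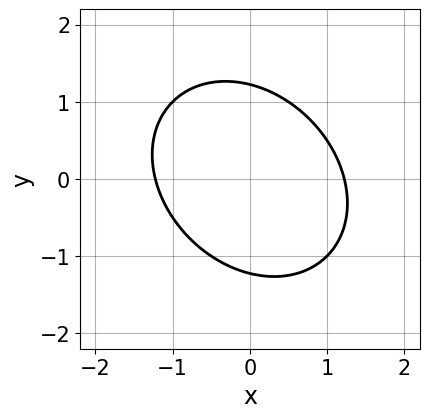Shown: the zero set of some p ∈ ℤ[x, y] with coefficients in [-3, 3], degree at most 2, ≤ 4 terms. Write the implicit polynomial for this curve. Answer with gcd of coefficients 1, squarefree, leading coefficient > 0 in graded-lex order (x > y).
2*x^2 + x*y + 2*y^2 - 3

1. The degree is 2 — no degree-1 curve has this shape.
2. Matching integer coefficients to the picture gives p.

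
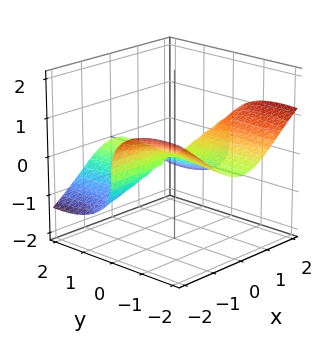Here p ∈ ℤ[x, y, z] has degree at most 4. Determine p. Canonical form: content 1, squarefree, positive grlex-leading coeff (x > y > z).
x^2*y + y^2*z + 2*z^3

1. Degree: no degree-2 surface has this shape, so deg p = 3.
2. Against the integer gridlines: every point of the y-axis in the box is on the surface; the visible x-axis segment lies entirely on the surface.
3. Fitting integer coefficients to these (and the overall shape) gives p.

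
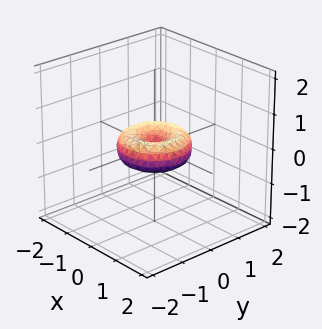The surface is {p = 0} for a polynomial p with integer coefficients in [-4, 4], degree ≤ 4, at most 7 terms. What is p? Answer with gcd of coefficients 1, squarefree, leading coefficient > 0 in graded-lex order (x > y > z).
2*x^4 + 4*x^2*y^2 + 2*y^4 - 2*x^2 - 2*y^2 + 3*z^2

Degree: a generic line meets the surface in up to 4 points, so deg p = 4.
Symmetries: the surface is invariant under rotation about z: p = q(x² + y², z).
Reading off the gridlines: a circular section at z = 0 has radius exactly 1; among the integer gridlines, it crosses the y-axis at y ∈ {-1, 0, 1}.
The integer polynomial consistent with all of this is the stated p. Check: (1, 0, 0) on the x-axis lies on the surface, and p(1, 0, 0) = 0. ✓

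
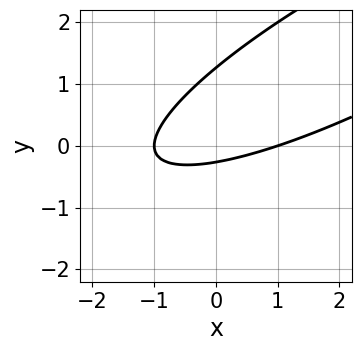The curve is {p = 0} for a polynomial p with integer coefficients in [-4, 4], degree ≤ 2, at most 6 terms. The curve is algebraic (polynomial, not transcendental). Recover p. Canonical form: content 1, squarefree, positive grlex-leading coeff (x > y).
x^2 - 3*x*y + 3*y^2 - 3*y - 1

First, deg p = 2. The shape is more complex than any degree-1 curve.
Then, reading off the gridlines: among the integer gridlines, it crosses the x-axis at x ∈ {-1, 1}.
Finally, fitting integer coefficients to these (and the overall shape) gives p.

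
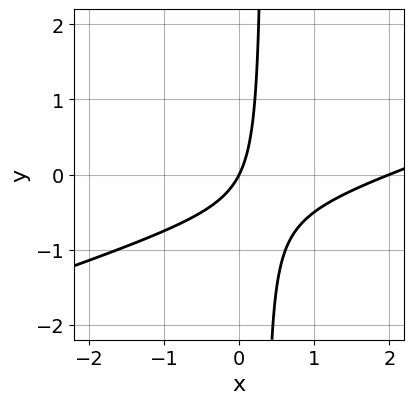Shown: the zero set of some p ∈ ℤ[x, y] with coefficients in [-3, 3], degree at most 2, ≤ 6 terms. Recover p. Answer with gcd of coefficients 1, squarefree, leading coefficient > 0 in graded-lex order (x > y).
x^2 - 3*x*y - 2*x + y

First, deg p = 2. A generic line meets the curve in up to 2 points.
Then, against the integer gridlines: one y-axis crossing is at y = 0; among the integer gridlines, it crosses the x-axis at x ∈ {0, 2}.
Finally, solving for integer coefficients yields p as stated.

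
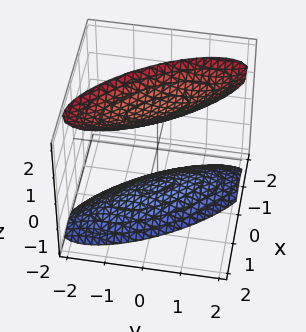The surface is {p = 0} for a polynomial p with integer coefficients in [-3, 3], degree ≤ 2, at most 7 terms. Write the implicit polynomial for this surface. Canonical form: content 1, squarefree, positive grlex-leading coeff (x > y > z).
(a) I count 2 distinct pieces. They look like related sheets of one shape, so recover p as a whole.
(b) Degree: a generic line meets the surface in up to 2 points, so deg p = 2.
(c) From the visible intercepts: it misses every integer gridline on the x-axis; no y-intercept at any integer in the box.
(d) Matching integer coefficients to the picture gives p.

2*x^2 + 2*x*y + y^2 - z^2 + 2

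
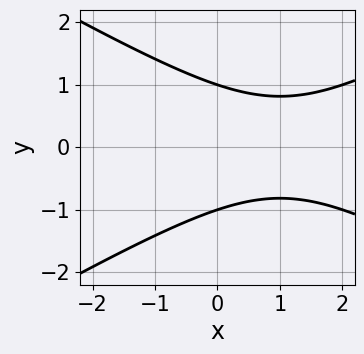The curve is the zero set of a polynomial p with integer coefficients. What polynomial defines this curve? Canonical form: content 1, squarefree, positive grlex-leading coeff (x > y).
Degree: a generic line meets the curve in up to 2 points, so deg p = 2.
Symmetries: it's symmetric under y → −y, forcing even powers of y.
Reading off the gridlines: it misses every integer gridline on the x-axis; among the integer gridlines, it crosses the y-axis at y ∈ {-1, 1}.
Matching integer coefficients to the picture gives p.

x^2 - 3*y^2 - 2*x + 3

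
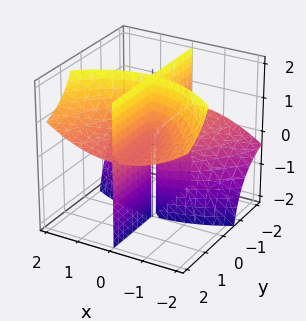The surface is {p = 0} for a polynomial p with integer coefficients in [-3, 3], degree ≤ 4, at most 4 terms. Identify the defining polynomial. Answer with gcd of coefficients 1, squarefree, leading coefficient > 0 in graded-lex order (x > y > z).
The picture has 3 separate pieces. Treating them together as one polynomial.
Degree: the shape is more complex than any degree-2 surface, so deg p = 3.
Against the integer gridlines: the visible y-axis segment lies entirely on the surface; it meets the x-axis at x = 0 (among the integer gridlines); every point of the z-axis in the box is on the surface.
Putting this together gives p.

x^3 - 3*x*y*z + x*y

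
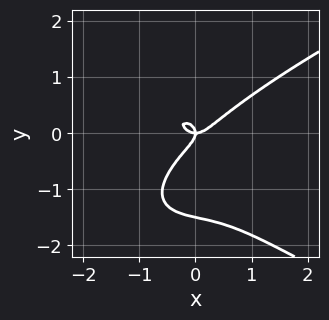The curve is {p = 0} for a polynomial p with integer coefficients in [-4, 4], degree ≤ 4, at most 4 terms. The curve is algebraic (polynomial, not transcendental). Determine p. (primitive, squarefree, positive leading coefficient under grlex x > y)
1. The degree is 4 — no degree-3 curve has this shape.
2. From the axis intercepts and sections: it crosses the y-axis at the gridline y = 0; one x-axis crossing is at x = 0.
3. Assembling these constraints gives the stated polynomial.

2*y^4 - 2*x^3 + 3*y^3 + x*y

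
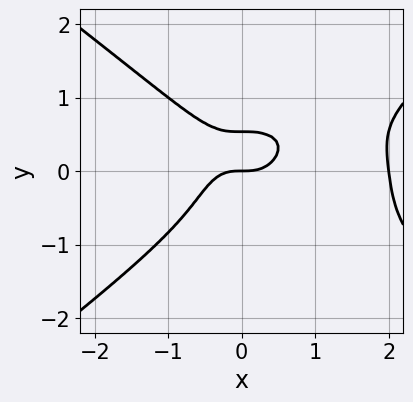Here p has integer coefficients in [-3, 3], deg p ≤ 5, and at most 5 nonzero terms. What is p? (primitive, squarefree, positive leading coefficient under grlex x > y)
(a) deg p = 4. A generic line meets the curve in up to 4 points.
(b) Against the integer gridlines: among the integer gridlines, it crosses the x-axis at x ∈ {0, 2}; it crosses the y-axis at the gridline y = 0.
(c) Assembling these constraints gives the stated polynomial.

x^4 - 3*y^4 - 2*x^3 - y^2 + y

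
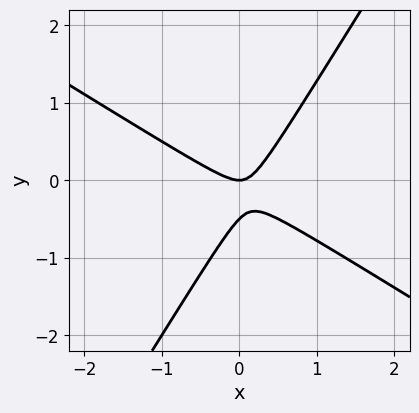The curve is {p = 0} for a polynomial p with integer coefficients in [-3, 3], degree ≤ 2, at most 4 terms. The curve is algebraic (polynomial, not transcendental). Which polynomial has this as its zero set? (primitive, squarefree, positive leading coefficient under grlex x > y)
1. Degree: the shape is more complex than any degree-1 curve, so deg p = 2.
2. Reading off the gridlines: it crosses the y-axis at the gridline y = 0; it meets the x-axis at x = 0 (among the integer gridlines).
3. Assembling these constraints gives the stated polynomial.

2*x^2 + 2*x*y - 2*y^2 - y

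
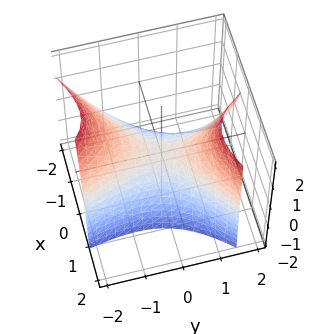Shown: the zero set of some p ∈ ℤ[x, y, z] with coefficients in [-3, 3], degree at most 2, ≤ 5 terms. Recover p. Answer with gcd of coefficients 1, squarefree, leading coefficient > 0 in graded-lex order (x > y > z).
2*x^2 - 2*x*y - x*z - y^2 + 2*z

Degree: no degree-1 surface has this shape, so deg p = 2.
Against the integer gridlines: it meets the y-axis at y = 0 (among the integer gridlines); one x-axis crossing is at x = 0; it crosses the z-axis at the gridline z = 0.
The integer polynomial consistent with all of this is the stated p.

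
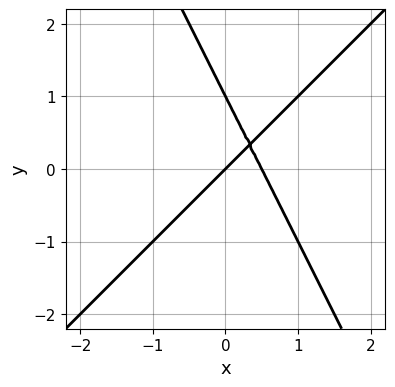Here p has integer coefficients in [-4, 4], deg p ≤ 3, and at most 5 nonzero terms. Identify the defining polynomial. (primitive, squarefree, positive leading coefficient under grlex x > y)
2*x^2 - x*y - y^2 - x + y

First, deg p = 2. No degree-1 curve has this shape.
Next, from the visible intercepts: one x-axis crossing is at x = 0; the y-axis gridline crossings are at y ∈ {0, 1}.
Finally, putting this together gives p.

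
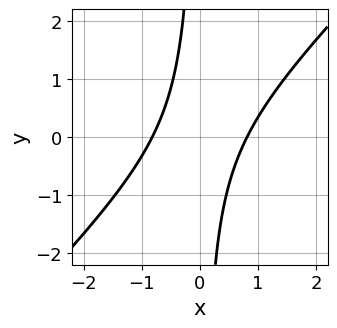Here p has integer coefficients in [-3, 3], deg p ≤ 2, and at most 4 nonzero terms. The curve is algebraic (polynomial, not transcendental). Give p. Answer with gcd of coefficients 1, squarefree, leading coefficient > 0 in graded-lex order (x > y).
3*x^2 - 3*x*y - 2

1. deg p = 2. The shape is more complex than any degree-1 curve.
2. Reading off the gridlines: no y-intercept at any integer in the box.
3. Solving for integer coefficients yields p as stated.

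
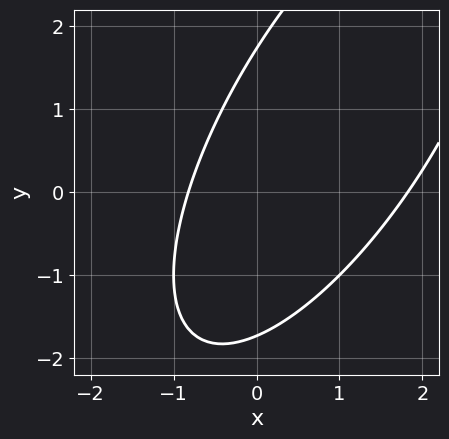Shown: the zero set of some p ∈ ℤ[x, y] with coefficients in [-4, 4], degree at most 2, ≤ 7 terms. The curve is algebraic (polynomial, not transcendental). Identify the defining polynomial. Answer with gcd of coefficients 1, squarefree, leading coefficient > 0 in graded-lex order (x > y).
2*x^2 - 2*x*y + y^2 - 2*x - 3

1. The degree is 2 — the shape is more complex than any degree-1 curve.
2. Matching integer coefficients to the picture gives p.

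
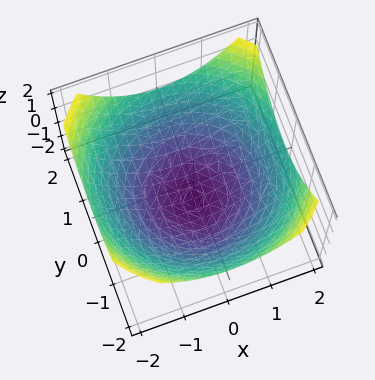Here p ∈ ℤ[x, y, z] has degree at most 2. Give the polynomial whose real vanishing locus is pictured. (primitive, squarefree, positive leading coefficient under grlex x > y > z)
x^2 + y^2 - 2*z - 3

(a) deg p = 2. No degree-1 surface has this shape.
(b) Symmetries: rotational symmetry about the z-axis ⇒ p depends on x, y only through x² + y².
(c) Reading off the gridlines: a circular section at z = 0 has radius between 1 and 2.
(d) Putting this together gives p.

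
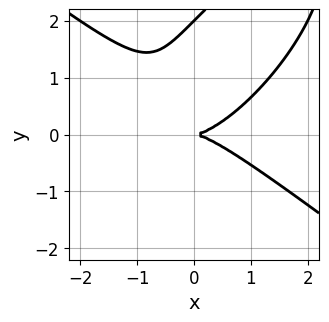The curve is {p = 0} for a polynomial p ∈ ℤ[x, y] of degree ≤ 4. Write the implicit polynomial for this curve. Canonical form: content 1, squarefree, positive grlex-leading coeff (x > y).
x^3 - x*y^2 + y^3 - 2*y^2

Degree: no degree-2 curve has this shape, so deg p = 3.
From the visible intercepts: one x-axis crossing is at x = 0; among the integer gridlines, it crosses the y-axis at y ∈ {0, 2}.
Solving for integer coefficients yields p as stated.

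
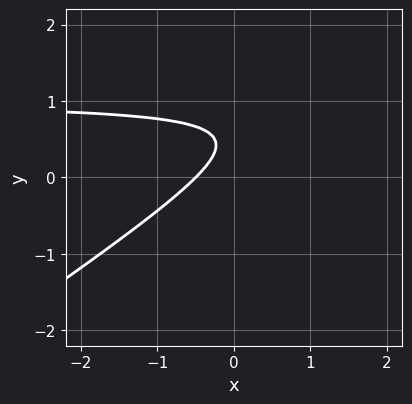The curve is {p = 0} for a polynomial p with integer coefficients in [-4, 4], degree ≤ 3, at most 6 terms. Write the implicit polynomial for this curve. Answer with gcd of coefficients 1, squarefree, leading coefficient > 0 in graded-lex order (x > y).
2*x*y - 3*y^2 - 2*x + 3*y - 1

(a) The degree is 2 — no degree-1 curve has this shape.
(b) From the axis intercepts and sections: no y-intercept at any integer in the box.
(c) Putting this together gives p.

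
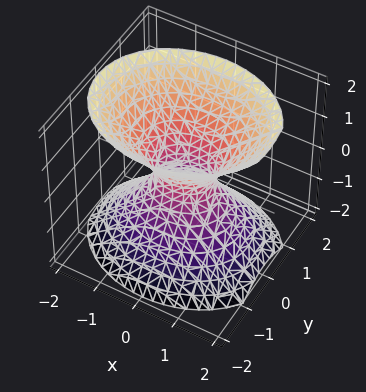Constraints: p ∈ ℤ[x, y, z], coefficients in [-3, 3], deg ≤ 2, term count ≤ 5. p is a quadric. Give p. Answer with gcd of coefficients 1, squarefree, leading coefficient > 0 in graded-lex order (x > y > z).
2*x^2 + 3*y^2 - 2*z^2 - 1

(a) Degree: one connected sheet with a waist; a quadric, so deg p = 2.
(b) Symmetries: it's symmetric under x → −x, forcing even powers of x; it's symmetric under z → −z, forcing even powers of z; mirror symmetry y ↦ −y ⇒ only even powers of y.
(c) Checking where it meets the axes: no z-intercept at any integer in the box.
(d) Solving for integer coefficients yields p as stated.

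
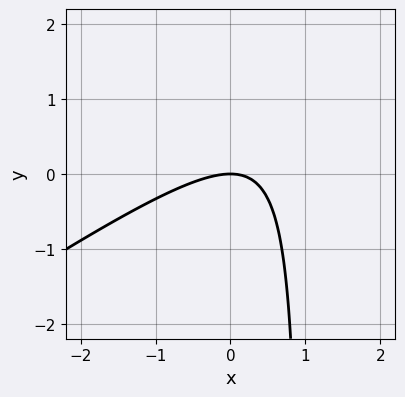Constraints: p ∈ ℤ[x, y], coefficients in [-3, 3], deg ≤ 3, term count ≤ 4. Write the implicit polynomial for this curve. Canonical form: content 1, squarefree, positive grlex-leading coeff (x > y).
(a) deg p = 2.
(b) From the visible intercepts: one x-axis crossing is at x = 0; it crosses the y-axis at the gridline y = 0.
(c) These observations pin down the coefficients.

2*x^2 - 3*x*y + 3*y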